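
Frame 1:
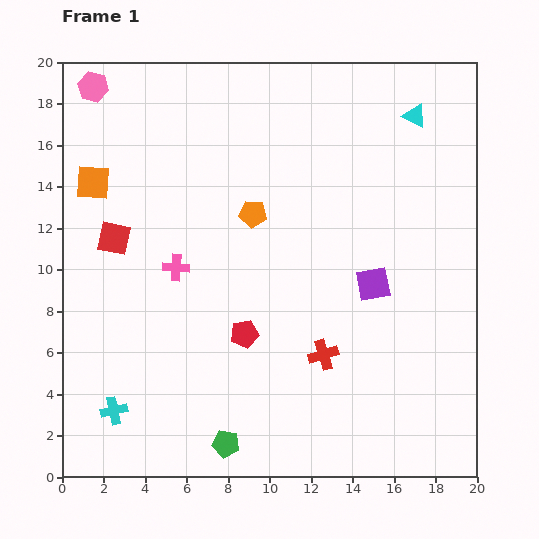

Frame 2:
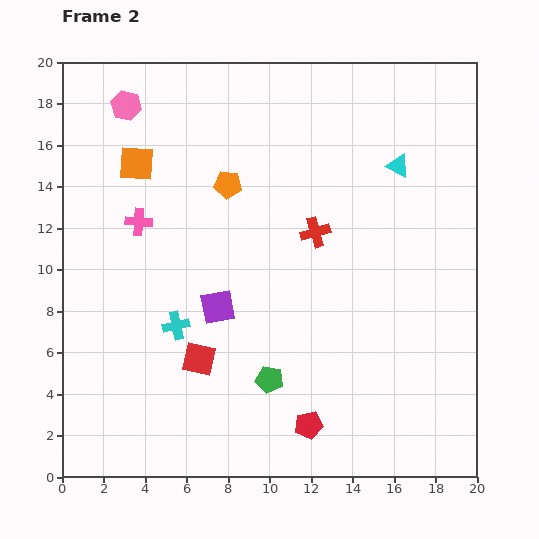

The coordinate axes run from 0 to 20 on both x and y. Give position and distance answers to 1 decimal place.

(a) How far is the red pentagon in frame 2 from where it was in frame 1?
5.4

The red pentagon moved from (8.8, 6.9) to (11.9, 2.5), a distance of √(3.1² + 4.4²) ≈ 5.4.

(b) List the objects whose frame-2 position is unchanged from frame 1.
none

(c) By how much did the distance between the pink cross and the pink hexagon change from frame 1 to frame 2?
-4.0

Distance in frame 1: 9.6. Distance in frame 2: 5.6.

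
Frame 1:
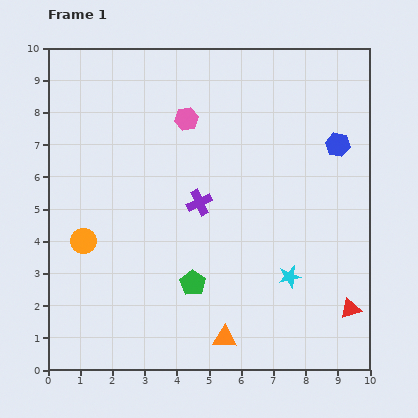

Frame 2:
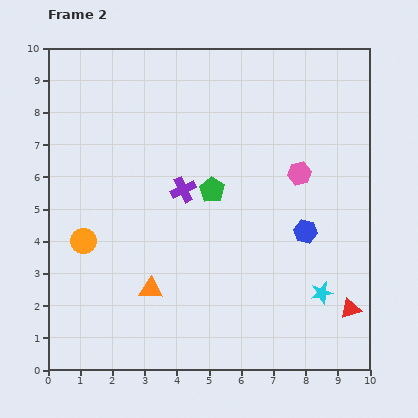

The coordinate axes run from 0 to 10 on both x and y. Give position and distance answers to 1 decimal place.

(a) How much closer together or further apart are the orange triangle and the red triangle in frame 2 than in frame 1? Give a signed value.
+2.2

Distance in frame 1: 4.0. Distance in frame 2: 6.2.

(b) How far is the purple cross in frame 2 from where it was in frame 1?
0.6

The purple cross moved from (4.7, 5.2) to (4.2, 5.6), a distance of √(0.5² + 0.4²) ≈ 0.6.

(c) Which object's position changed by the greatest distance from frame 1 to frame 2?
the pink hexagon

(moved 3.9; next 3.0)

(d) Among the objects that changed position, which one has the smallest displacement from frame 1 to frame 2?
the purple cross

(moved 0.6)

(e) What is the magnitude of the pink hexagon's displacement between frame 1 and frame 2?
3.9

The pink hexagon moved from (4.3, 7.8) to (7.8, 6.1), a distance of √(3.5² + 1.7²) ≈ 3.9.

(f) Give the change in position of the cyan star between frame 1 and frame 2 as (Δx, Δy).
(1.0, -0.5)

The cyan star was at (7.5, 2.9) in frame 1 and (8.5, 2.4) in frame 2.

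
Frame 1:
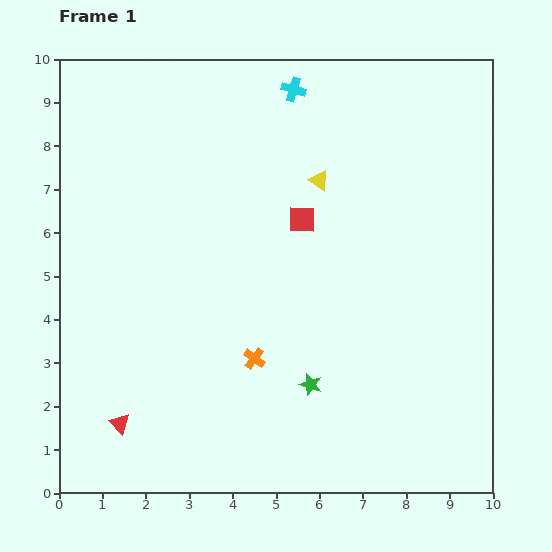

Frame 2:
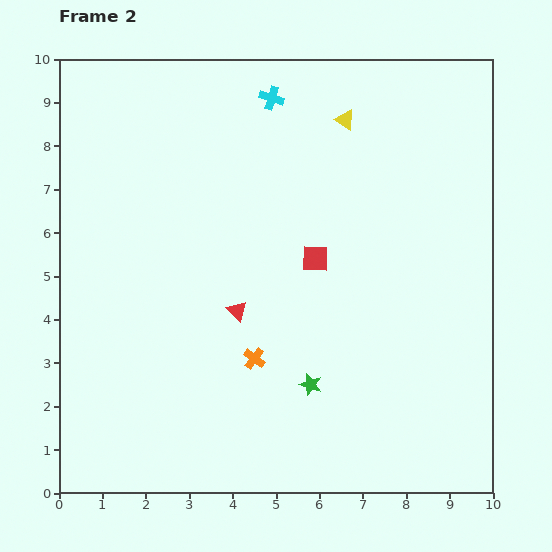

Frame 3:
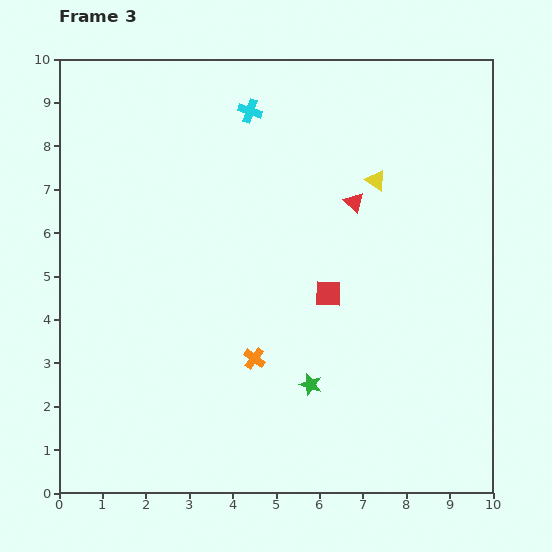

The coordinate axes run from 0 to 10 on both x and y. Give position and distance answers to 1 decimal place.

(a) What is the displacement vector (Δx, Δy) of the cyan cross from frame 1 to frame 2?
(-0.5, -0.2)

The cyan cross was at (5.4, 9.3) in frame 1 and (4.9, 9.1) in frame 2.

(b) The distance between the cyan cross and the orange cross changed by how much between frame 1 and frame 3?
-0.6

Distance in frame 1: 6.3. Distance in frame 3: 5.7.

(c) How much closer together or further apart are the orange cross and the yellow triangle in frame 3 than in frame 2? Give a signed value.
-0.9

Distance in frame 2: 5.9. Distance in frame 3: 5.0.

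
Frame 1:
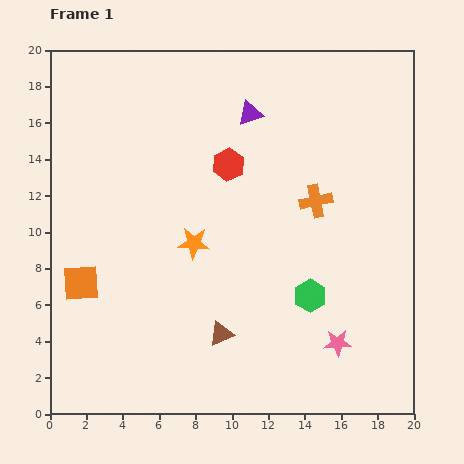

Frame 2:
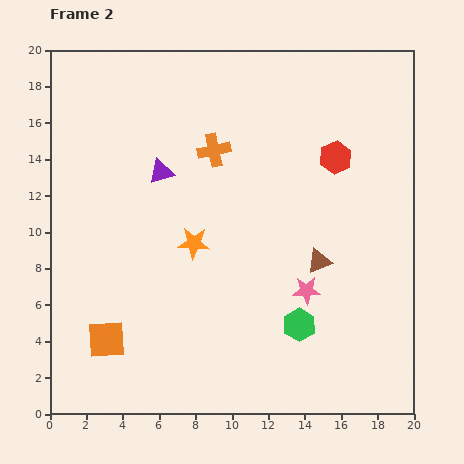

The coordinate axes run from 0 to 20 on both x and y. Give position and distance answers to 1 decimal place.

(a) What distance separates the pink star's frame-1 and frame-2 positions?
3.4

The pink star moved from (15.8, 3.9) to (14.1, 6.8), a distance of √(1.7² + 2.9²) ≈ 3.4.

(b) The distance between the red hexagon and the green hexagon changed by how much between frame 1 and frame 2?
+0.9

Distance in frame 1: 8.5. Distance in frame 2: 9.4.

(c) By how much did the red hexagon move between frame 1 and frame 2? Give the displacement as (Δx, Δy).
(5.9, 0.4)

The red hexagon was at (9.8, 13.7) in frame 1 and (15.7, 14.1) in frame 2.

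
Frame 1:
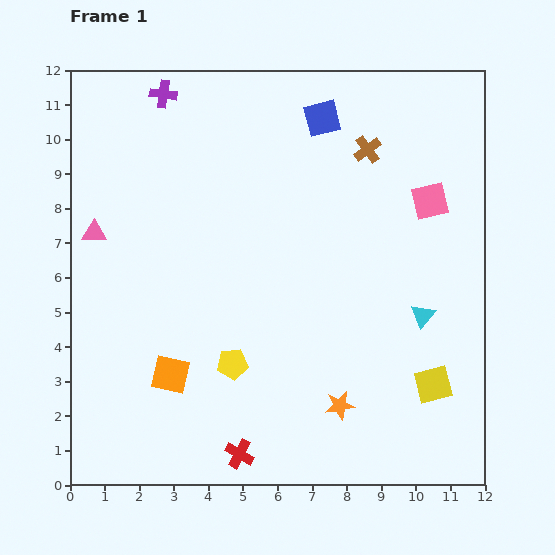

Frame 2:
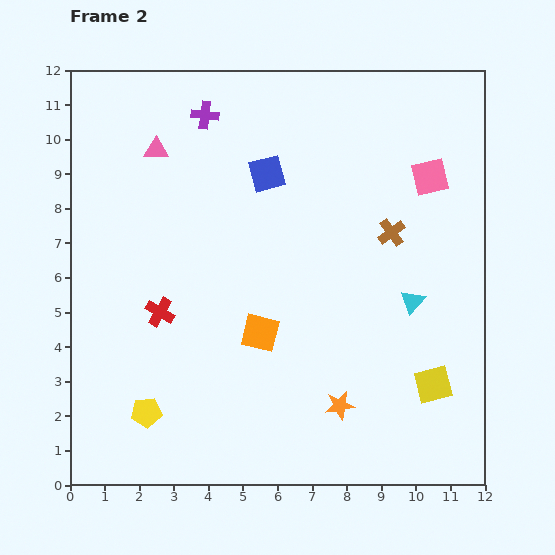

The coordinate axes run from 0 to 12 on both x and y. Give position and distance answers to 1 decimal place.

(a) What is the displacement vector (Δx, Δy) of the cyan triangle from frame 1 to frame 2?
(-0.3, 0.4)

The cyan triangle was at (10.2, 4.9) in frame 1 and (9.9, 5.3) in frame 2.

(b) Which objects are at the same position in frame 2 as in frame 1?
the yellow square, the orange star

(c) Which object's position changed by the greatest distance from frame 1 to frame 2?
the red cross

(moved 4.7; next 3.0)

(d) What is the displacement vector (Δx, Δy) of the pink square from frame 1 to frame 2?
(0.0, 0.7)

The pink square was at (10.4, 8.2) in frame 1 and (10.4, 8.9) in frame 2.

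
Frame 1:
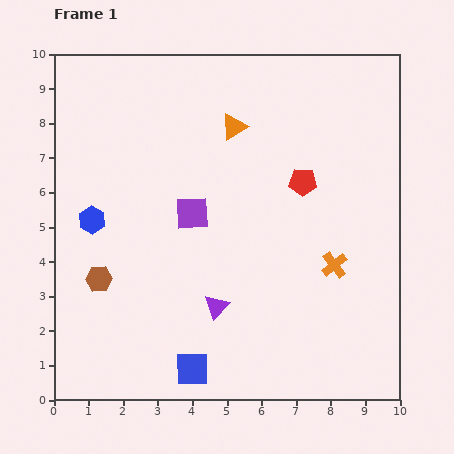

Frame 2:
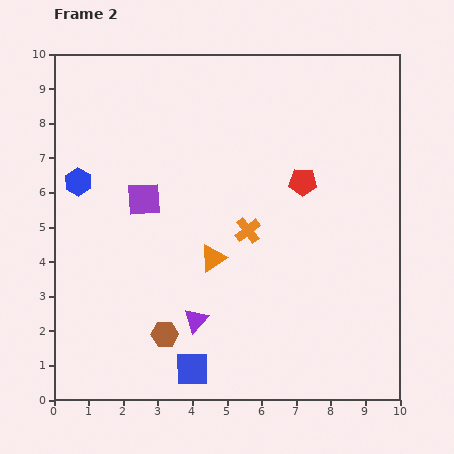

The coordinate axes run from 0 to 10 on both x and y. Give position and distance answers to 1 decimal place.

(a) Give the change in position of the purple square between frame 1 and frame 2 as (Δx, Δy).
(-1.4, 0.4)

The purple square was at (4.0, 5.4) in frame 1 and (2.6, 5.8) in frame 2.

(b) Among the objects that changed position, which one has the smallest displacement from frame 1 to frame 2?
the purple triangle

(moved 0.7)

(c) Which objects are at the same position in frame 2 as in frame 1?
the blue square, the red pentagon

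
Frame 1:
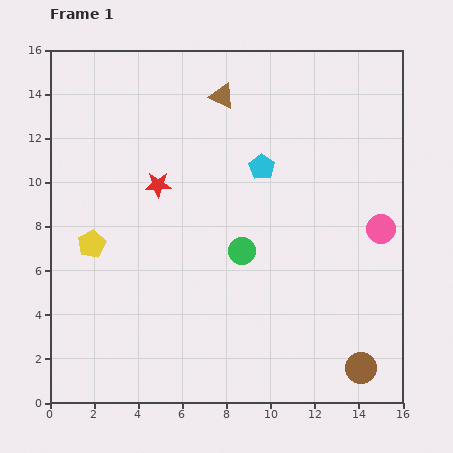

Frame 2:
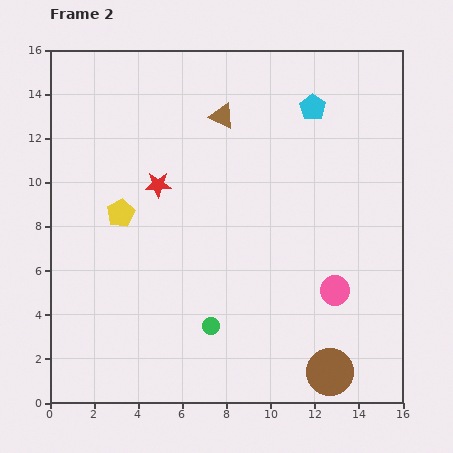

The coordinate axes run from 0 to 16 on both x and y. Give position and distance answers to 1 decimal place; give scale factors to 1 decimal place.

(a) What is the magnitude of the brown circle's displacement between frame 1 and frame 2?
1.4

The brown circle moved from (14.1, 1.6) to (12.7, 1.4), a distance of √(1.4² + 0.2²) ≈ 1.4.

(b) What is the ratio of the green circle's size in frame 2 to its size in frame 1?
0.7×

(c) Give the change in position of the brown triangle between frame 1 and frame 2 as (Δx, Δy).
(0.0, -0.9)

The brown triangle was at (7.8, 13.9) in frame 1 and (7.8, 13.0) in frame 2.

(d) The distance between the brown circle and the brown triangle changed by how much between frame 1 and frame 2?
-1.2

Distance in frame 1: 13.8. Distance in frame 2: 12.6.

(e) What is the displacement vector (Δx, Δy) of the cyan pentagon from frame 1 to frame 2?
(2.3, 2.7)

The cyan pentagon was at (9.6, 10.7) in frame 1 and (11.9, 13.4) in frame 2.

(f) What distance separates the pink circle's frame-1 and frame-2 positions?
3.5

The pink circle moved from (15.0, 7.9) to (12.9, 5.1), a distance of √(2.1² + 2.8²) ≈ 3.5.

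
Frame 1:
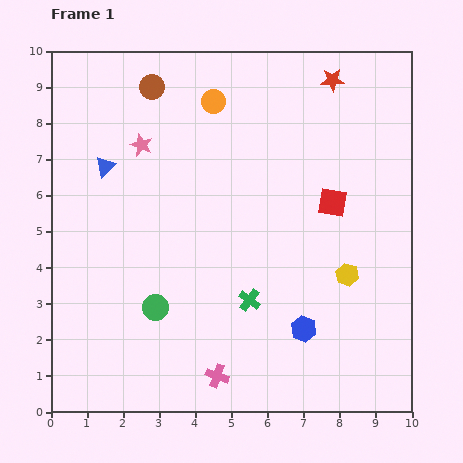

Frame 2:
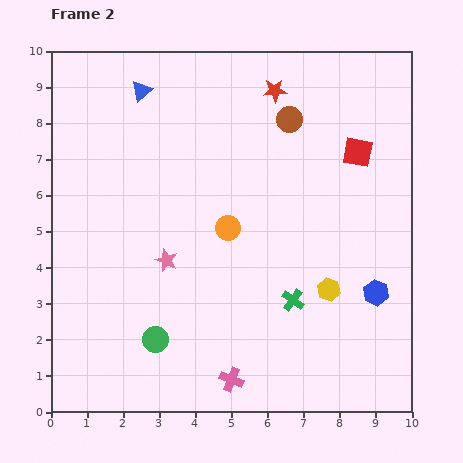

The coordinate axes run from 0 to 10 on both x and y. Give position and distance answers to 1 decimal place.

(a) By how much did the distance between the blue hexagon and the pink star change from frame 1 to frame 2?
-0.9

Distance in frame 1: 6.8. Distance in frame 2: 5.9.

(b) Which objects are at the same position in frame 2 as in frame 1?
none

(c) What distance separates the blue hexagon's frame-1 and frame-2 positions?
2.2

The blue hexagon moved from (7.0, 2.3) to (9.0, 3.3), a distance of √(2.0² + 1.0²) ≈ 2.2.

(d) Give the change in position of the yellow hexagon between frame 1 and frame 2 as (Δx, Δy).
(-0.5, -0.4)

The yellow hexagon was at (8.2, 3.8) in frame 1 and (7.7, 3.4) in frame 2.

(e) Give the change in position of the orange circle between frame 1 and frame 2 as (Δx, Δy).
(0.4, -3.5)

The orange circle was at (4.5, 8.6) in frame 1 and (4.9, 5.1) in frame 2.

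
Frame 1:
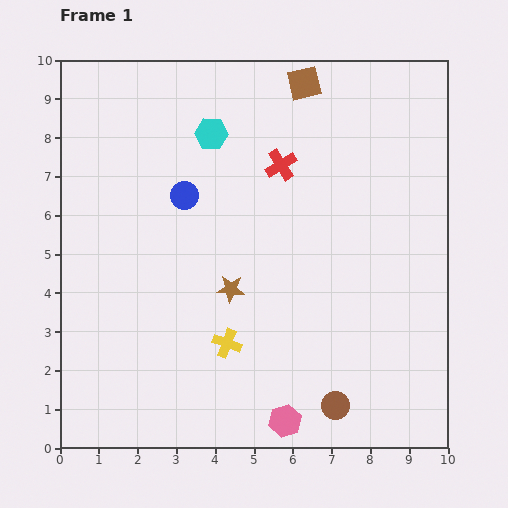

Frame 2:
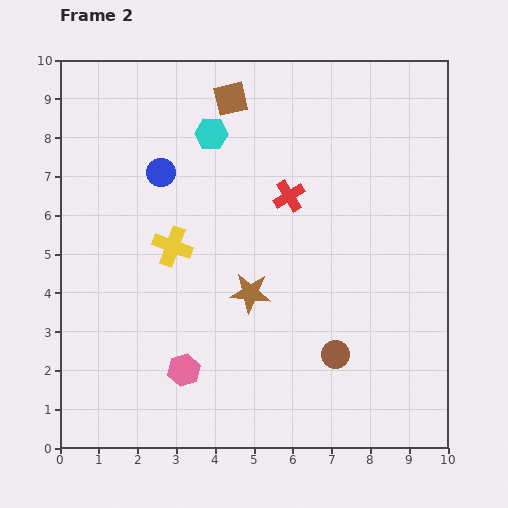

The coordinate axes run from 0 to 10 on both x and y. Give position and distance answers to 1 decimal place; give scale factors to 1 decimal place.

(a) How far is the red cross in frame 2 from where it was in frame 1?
0.8

The red cross moved from (5.7, 7.3) to (5.9, 6.5), a distance of √(0.2² + 0.8²) ≈ 0.8.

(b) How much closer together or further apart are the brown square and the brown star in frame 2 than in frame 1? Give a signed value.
-0.6

Distance in frame 1: 5.6. Distance in frame 2: 5.0.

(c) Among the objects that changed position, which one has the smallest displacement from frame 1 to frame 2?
the brown star

(moved 0.5)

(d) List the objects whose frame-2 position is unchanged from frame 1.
the cyan hexagon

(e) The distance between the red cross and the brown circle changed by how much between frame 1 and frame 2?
-2.1

Distance in frame 1: 6.4. Distance in frame 2: 4.3.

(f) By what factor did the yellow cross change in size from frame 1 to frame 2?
1.4×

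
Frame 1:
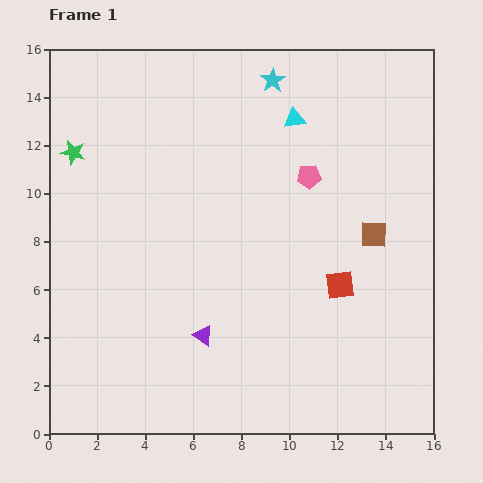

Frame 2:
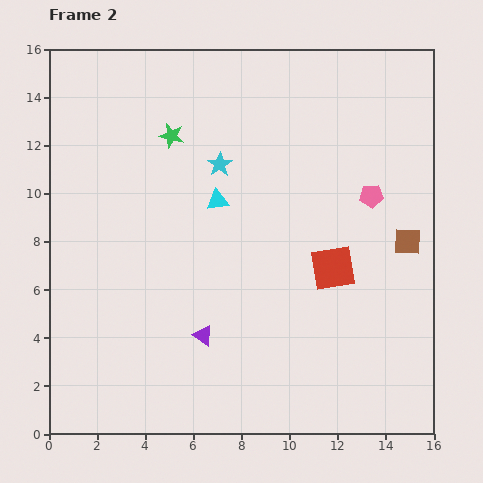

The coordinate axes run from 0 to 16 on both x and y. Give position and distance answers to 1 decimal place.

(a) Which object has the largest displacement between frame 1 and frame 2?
the cyan triangle

(moved 4.7; next 4.2)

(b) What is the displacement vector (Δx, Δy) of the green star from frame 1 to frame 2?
(4.1, 0.7)

The green star was at (1.0, 11.7) in frame 1 and (5.1, 12.4) in frame 2.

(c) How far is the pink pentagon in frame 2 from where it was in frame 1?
2.7

The pink pentagon moved from (10.8, 10.7) to (13.4, 9.9), a distance of √(2.6² + 0.8²) ≈ 2.7.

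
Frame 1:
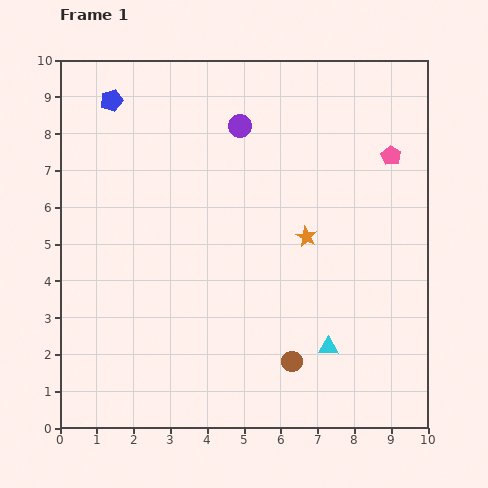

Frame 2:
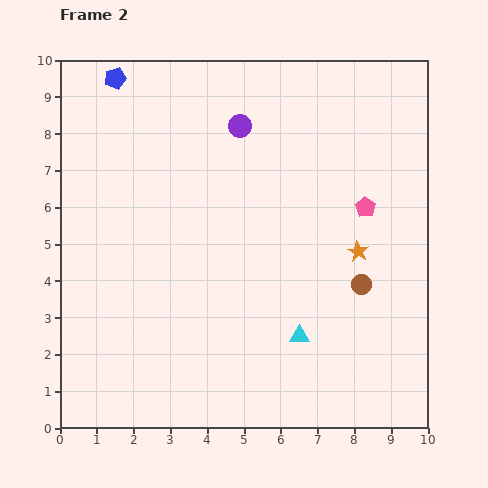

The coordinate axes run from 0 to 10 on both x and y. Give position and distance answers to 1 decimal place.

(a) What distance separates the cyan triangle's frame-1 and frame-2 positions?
0.9

The cyan triangle moved from (7.3, 2.2) to (6.5, 2.5), a distance of √(0.8² + 0.3²) ≈ 0.9.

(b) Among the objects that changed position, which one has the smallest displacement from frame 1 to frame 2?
the blue pentagon

(moved 0.6)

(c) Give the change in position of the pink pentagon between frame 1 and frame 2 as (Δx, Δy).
(-0.7, -1.4)

The pink pentagon was at (9.0, 7.4) in frame 1 and (8.3, 6.0) in frame 2.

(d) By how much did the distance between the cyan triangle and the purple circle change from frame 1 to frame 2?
-0.6

Distance in frame 1: 6.5. Distance in frame 2: 5.9.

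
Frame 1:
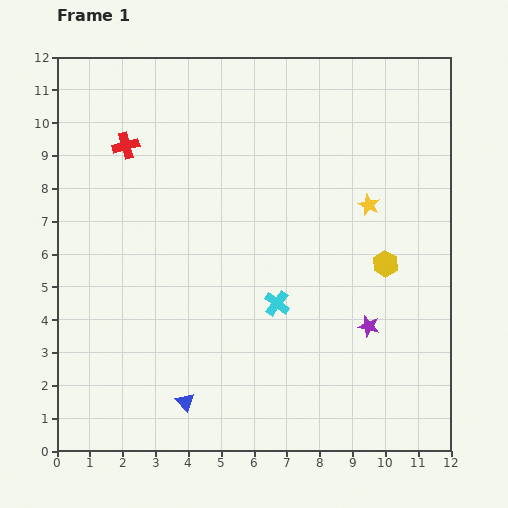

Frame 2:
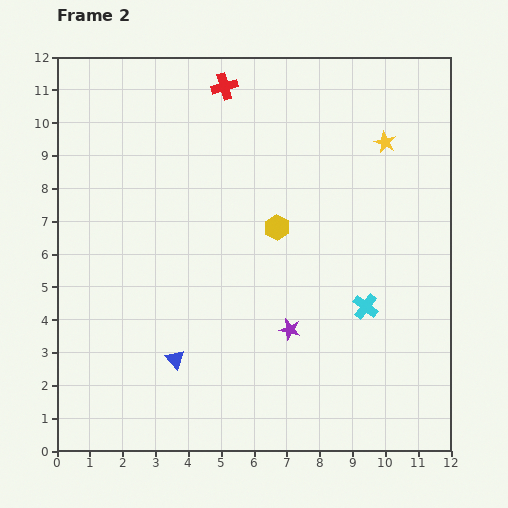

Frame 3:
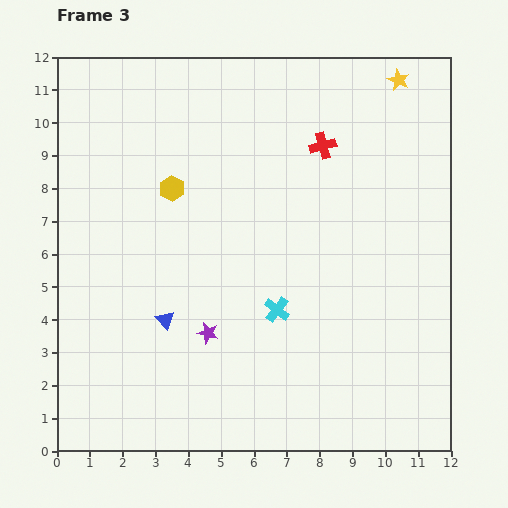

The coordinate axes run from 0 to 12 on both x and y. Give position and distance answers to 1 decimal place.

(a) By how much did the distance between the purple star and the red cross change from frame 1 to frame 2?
-1.5

Distance in frame 1: 9.2. Distance in frame 2: 7.7.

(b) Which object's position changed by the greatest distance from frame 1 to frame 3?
the yellow hexagon

(moved 6.9; next 6.0)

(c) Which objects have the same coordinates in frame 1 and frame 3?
none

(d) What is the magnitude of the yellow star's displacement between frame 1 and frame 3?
3.9

The yellow star moved from (9.5, 7.5) to (10.4, 11.3), a distance of √(0.9² + 3.8²) ≈ 3.9.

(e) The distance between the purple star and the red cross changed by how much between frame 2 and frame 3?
-1.0

Distance in frame 2: 7.7. Distance in frame 3: 6.7.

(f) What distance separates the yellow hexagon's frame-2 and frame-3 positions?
3.4

The yellow hexagon moved from (6.7, 6.8) to (3.5, 8.0), a distance of √(3.2² + 1.2²) ≈ 3.4.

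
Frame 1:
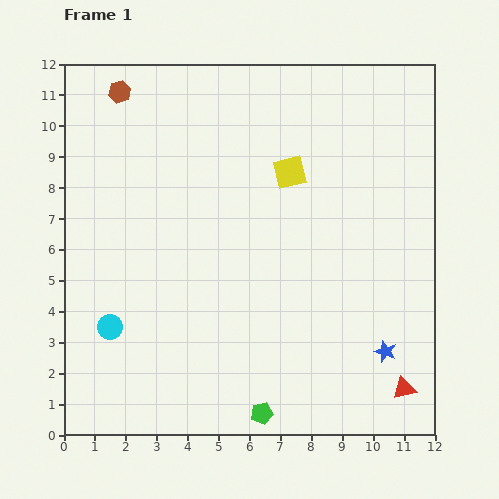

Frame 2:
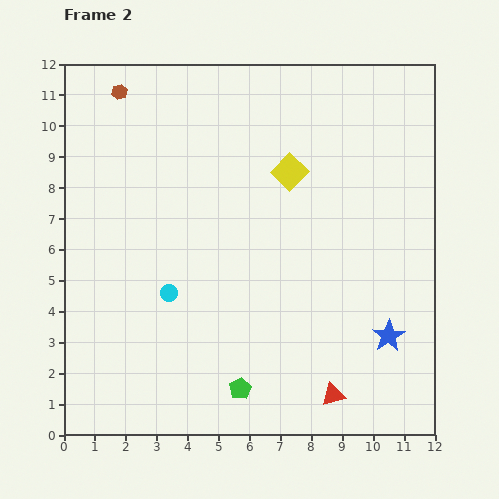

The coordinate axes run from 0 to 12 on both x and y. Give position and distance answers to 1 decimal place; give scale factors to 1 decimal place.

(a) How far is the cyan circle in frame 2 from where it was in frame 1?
2.2

The cyan circle moved from (1.5, 3.5) to (3.4, 4.6), a distance of √(1.9² + 1.1²) ≈ 2.2.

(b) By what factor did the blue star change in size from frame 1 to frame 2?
1.5×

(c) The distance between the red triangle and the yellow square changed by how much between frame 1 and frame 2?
-0.6

Distance in frame 1: 7.9. Distance in frame 2: 7.3.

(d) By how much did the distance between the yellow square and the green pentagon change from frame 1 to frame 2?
-0.7

Distance in frame 1: 7.9. Distance in frame 2: 7.2.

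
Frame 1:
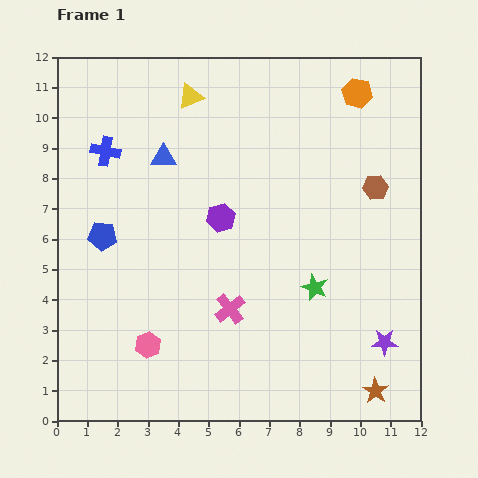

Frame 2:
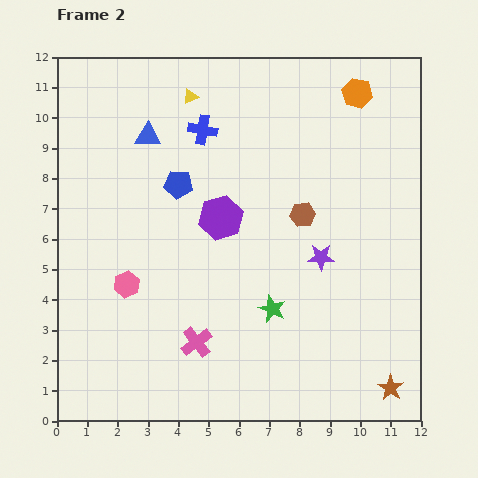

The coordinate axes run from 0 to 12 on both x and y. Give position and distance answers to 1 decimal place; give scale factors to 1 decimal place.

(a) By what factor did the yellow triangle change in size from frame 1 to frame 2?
0.6×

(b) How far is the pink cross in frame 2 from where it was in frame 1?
1.6

The pink cross moved from (5.7, 3.7) to (4.6, 2.6), a distance of √(1.1² + 1.1²) ≈ 1.6.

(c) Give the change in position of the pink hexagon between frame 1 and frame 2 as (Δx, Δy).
(-0.7, 2.0)

The pink hexagon was at (3.0, 2.5) in frame 1 and (2.3, 4.5) in frame 2.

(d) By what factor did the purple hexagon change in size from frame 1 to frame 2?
1.5×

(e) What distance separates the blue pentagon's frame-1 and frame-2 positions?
3.0

The blue pentagon moved from (1.5, 6.1) to (4.0, 7.8), a distance of √(2.5² + 1.7²) ≈ 3.0.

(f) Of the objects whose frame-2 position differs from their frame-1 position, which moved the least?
the brown star

(moved 0.5)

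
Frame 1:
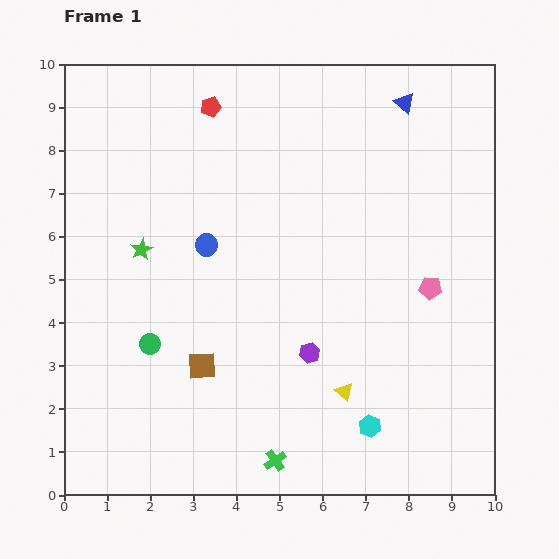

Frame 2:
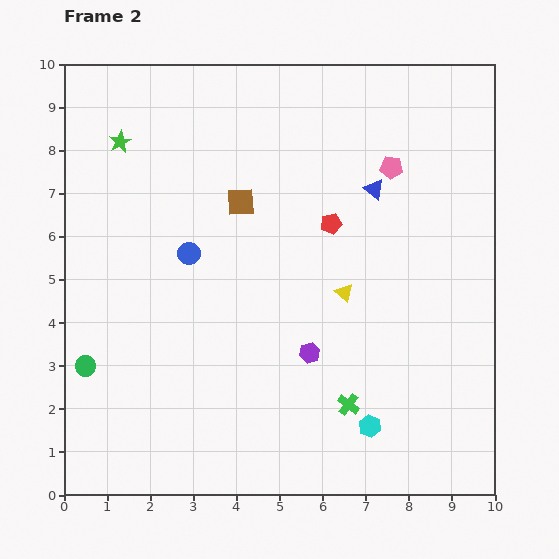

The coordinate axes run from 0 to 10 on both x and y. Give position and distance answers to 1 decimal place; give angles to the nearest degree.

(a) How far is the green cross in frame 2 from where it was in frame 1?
2.1

The green cross moved from (4.9, 0.8) to (6.6, 2.1), a distance of √(1.7² + 1.3²) ≈ 2.1.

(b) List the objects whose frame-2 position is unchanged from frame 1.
the purple hexagon, the cyan hexagon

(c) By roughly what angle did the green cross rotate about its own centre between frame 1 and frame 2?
17° counter-clockwise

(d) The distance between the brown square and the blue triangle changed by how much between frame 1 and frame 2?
-4.6

Distance in frame 1: 7.7. Distance in frame 2: 3.1.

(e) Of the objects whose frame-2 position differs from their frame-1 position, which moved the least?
the blue circle

(moved 0.4)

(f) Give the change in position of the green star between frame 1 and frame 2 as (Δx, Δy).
(-0.5, 2.5)

The green star was at (1.8, 5.7) in frame 1 and (1.3, 8.2) in frame 2.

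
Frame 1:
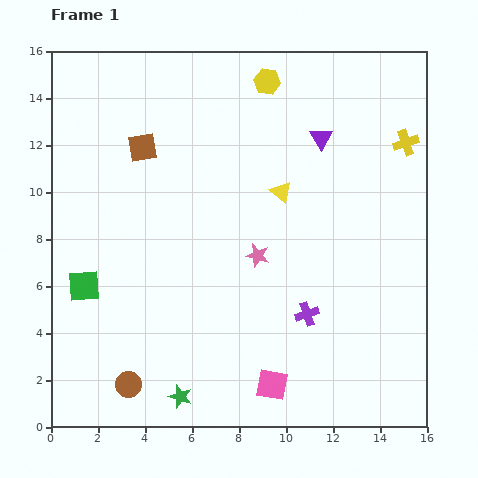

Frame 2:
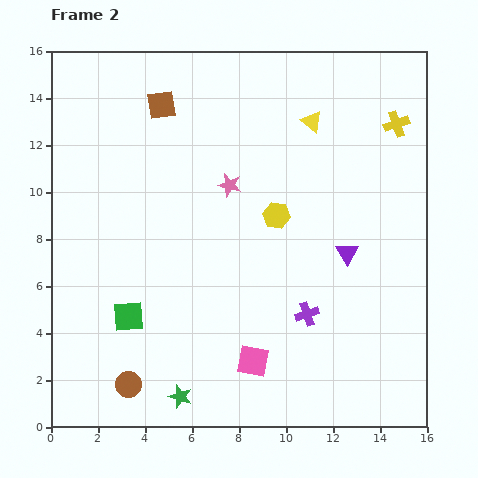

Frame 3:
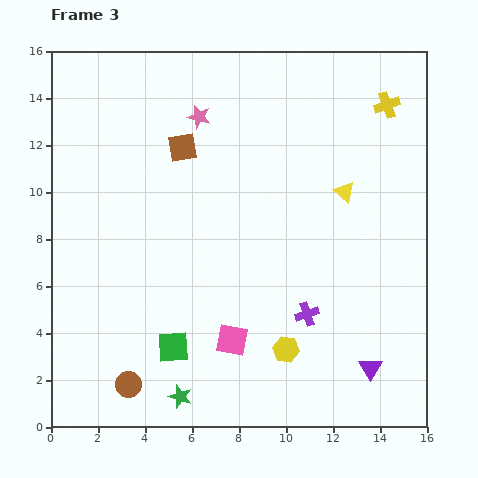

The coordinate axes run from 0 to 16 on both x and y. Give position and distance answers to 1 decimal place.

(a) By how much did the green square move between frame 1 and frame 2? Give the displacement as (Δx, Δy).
(1.9, -1.3)

The green square was at (1.4, 6.0) in frame 1 and (3.3, 4.7) in frame 2.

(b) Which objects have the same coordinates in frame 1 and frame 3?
the green star, the purple cross, the brown circle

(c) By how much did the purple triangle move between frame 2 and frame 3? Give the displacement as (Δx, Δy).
(1.0, -4.9)

The purple triangle was at (12.6, 7.4) in frame 2 and (13.6, 2.5) in frame 3.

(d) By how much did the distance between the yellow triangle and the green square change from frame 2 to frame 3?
-1.6

Distance in frame 2: 11.4. Distance in frame 3: 9.8.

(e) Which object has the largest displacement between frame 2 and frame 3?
the yellow hexagon

(moved 5.7; next 5.0)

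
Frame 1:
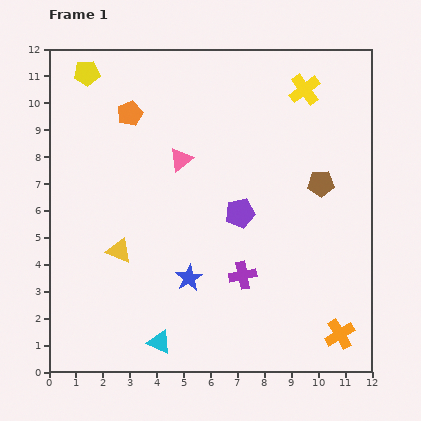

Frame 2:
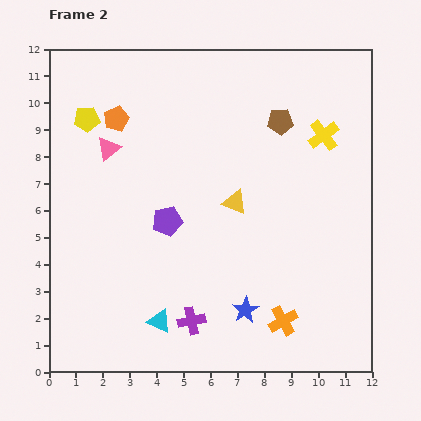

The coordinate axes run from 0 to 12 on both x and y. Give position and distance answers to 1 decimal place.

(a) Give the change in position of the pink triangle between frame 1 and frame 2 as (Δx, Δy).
(-2.7, 0.4)

The pink triangle was at (4.9, 7.9) in frame 1 and (2.2, 8.3) in frame 2.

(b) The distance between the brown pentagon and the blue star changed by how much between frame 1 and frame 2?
+1.1

Distance in frame 1: 6.0. Distance in frame 2: 7.1.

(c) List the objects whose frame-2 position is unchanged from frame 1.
none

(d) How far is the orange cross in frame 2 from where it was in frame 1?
2.2

The orange cross moved from (10.8, 1.4) to (8.7, 1.9), a distance of √(2.1² + 0.5²) ≈ 2.2.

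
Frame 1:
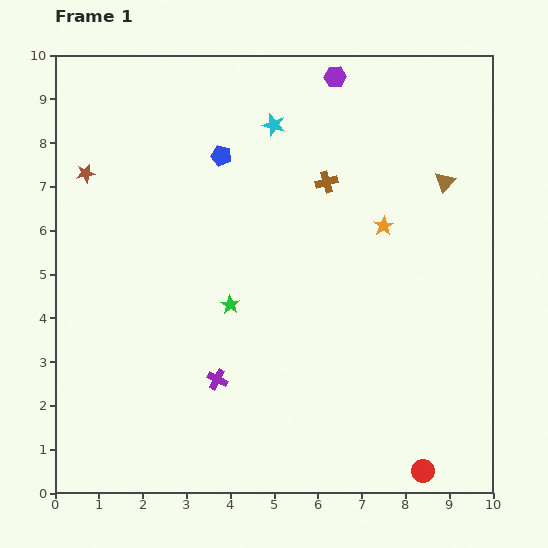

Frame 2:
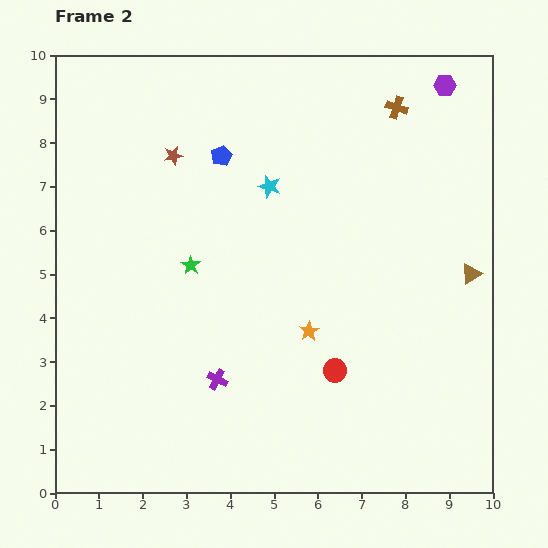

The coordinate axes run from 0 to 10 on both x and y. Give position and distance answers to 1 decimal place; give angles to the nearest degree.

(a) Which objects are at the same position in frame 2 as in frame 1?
the purple cross, the blue pentagon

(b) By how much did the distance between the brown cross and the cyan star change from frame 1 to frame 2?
+1.6

Distance in frame 1: 1.8. Distance in frame 2: 3.4.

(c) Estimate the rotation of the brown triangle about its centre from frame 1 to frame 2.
16° clockwise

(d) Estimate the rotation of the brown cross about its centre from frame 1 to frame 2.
33° clockwise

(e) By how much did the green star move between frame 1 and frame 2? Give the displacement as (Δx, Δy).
(-0.9, 0.9)

The green star was at (4.0, 4.3) in frame 1 and (3.1, 5.2) in frame 2.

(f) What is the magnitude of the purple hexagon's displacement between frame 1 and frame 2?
2.5

The purple hexagon moved from (6.4, 9.5) to (8.9, 9.3), a distance of √(2.5² + 0.2²) ≈ 2.5.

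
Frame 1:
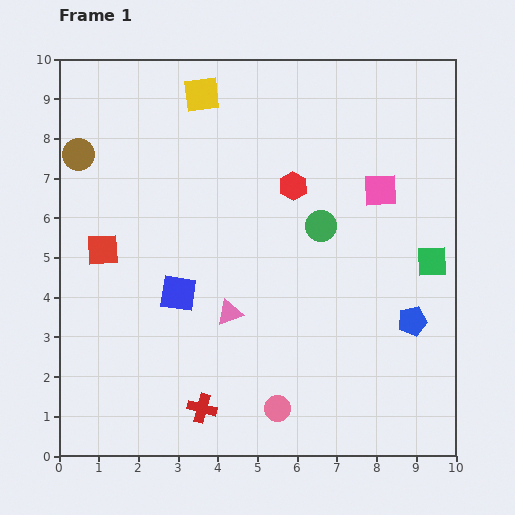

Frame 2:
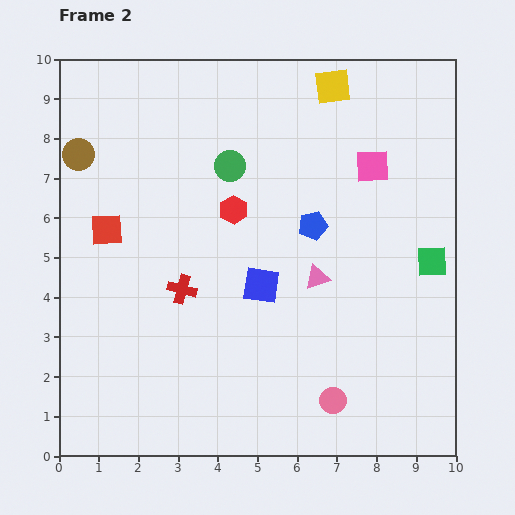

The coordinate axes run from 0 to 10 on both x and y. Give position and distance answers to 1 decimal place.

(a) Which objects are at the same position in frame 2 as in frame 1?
the brown circle, the green square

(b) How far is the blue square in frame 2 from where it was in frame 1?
2.1

The blue square moved from (3.0, 4.1) to (5.1, 4.3), a distance of √(2.1² + 0.2²) ≈ 2.1.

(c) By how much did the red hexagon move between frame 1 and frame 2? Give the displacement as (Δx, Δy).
(-1.5, -0.6)

The red hexagon was at (5.9, 6.8) in frame 1 and (4.4, 6.2) in frame 2.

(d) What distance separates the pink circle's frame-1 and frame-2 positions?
1.4

The pink circle moved from (5.5, 1.2) to (6.9, 1.4), a distance of √(1.4² + 0.2²) ≈ 1.4.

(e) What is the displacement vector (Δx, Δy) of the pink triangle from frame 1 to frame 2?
(2.2, 0.9)

The pink triangle was at (4.3, 3.6) in frame 1 and (6.5, 4.5) in frame 2.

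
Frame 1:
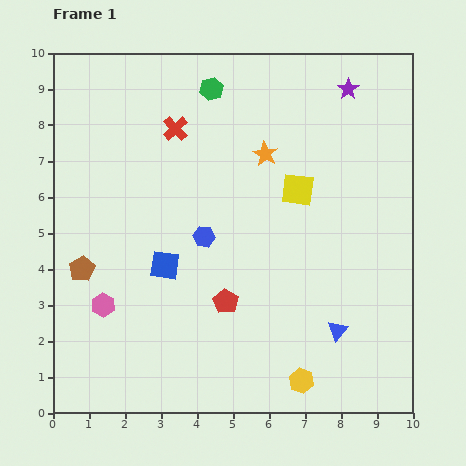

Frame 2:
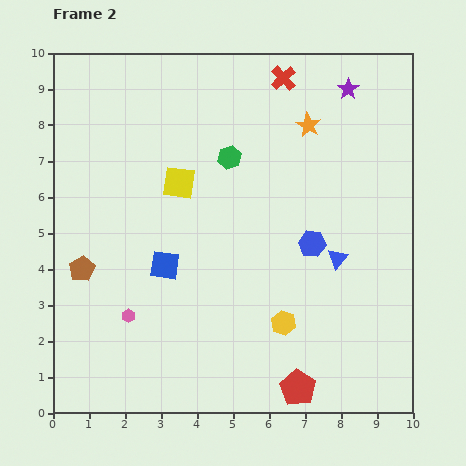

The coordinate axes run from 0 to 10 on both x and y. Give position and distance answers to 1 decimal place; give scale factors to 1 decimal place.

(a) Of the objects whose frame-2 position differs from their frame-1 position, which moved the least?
the pink hexagon

(moved 0.8)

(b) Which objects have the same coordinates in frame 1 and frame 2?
the purple star, the blue square, the brown pentagon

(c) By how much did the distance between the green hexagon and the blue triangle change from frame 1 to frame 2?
-3.5

Distance in frame 1: 7.6. Distance in frame 2: 4.1.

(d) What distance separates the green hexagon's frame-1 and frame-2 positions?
2.0

The green hexagon moved from (4.4, 9.0) to (4.9, 7.1), a distance of √(0.5² + 1.9²) ≈ 2.0.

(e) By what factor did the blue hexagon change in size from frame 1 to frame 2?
1.3×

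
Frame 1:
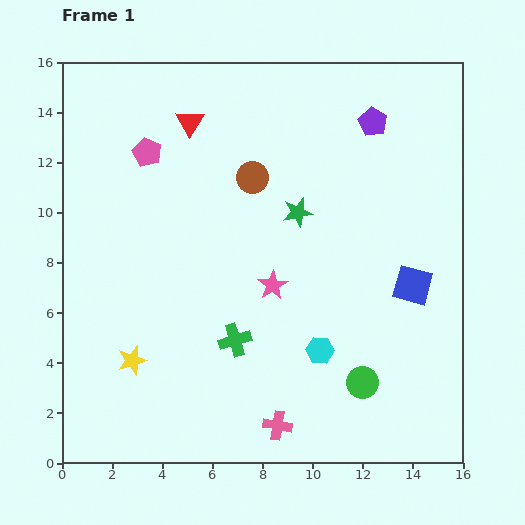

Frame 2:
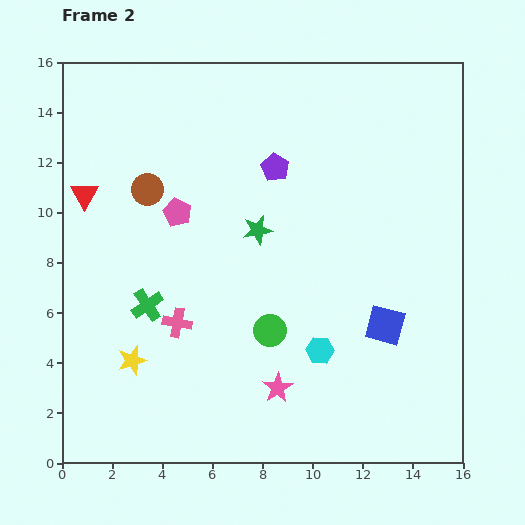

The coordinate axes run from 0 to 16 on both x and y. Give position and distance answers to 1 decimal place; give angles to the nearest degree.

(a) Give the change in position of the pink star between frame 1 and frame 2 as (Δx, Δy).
(0.2, -4.1)

The pink star was at (8.4, 7.1) in frame 1 and (8.6, 3.0) in frame 2.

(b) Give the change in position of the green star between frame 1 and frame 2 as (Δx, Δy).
(-1.6, -0.7)

The green star was at (9.4, 10.0) in frame 1 and (7.8, 9.3) in frame 2.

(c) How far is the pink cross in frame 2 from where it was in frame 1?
5.7

The pink cross moved from (8.6, 1.5) to (4.6, 5.6), a distance of √(4.0² + 4.1²) ≈ 5.7.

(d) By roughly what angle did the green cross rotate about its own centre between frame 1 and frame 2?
17° counter-clockwise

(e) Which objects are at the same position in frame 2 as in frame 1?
the yellow star, the cyan hexagon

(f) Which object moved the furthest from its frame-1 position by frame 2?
the pink cross

(moved 5.7; next 5.1)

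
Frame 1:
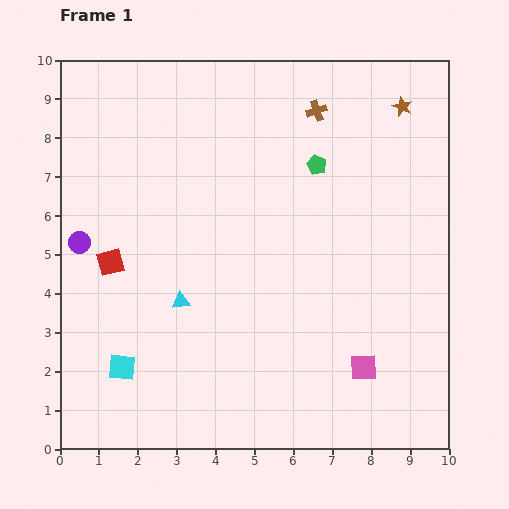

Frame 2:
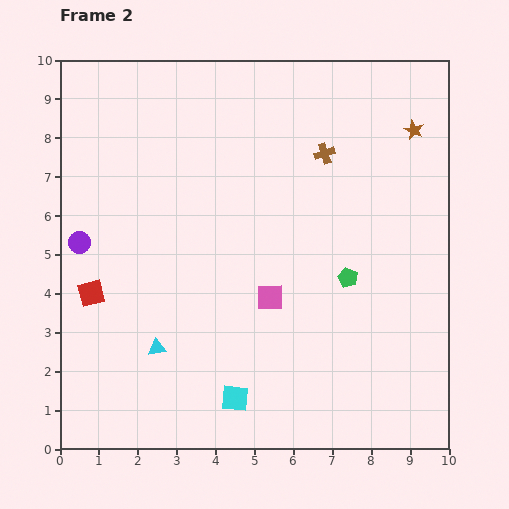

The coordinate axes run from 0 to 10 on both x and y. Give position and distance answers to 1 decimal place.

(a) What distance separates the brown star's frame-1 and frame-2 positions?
0.7

The brown star moved from (8.8, 8.8) to (9.1, 8.2), a distance of √(0.3² + 0.6²) ≈ 0.7.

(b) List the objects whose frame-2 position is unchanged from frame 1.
the purple circle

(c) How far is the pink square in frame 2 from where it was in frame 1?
3.0

The pink square moved from (7.8, 2.1) to (5.4, 3.9), a distance of √(2.4² + 1.8²) ≈ 3.0.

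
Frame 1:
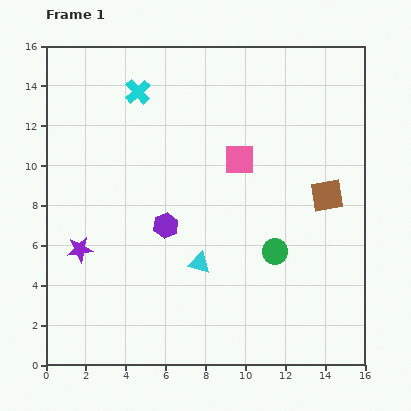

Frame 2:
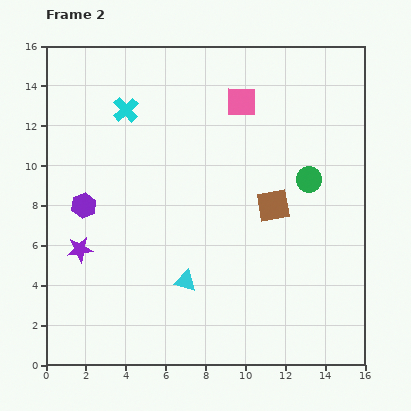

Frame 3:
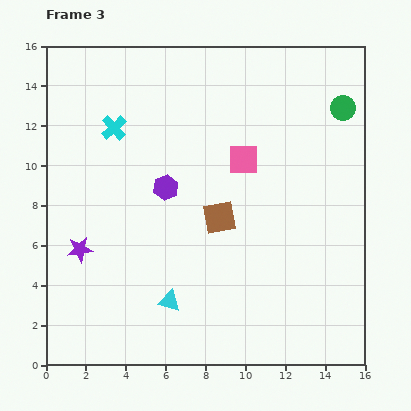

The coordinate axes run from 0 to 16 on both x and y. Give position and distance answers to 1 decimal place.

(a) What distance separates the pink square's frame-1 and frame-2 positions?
2.9

The pink square moved from (9.7, 10.3) to (9.8, 13.2), a distance of √(0.1² + 2.9²) ≈ 2.9.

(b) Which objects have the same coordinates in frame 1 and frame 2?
the purple star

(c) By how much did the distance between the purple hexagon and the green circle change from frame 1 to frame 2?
+5.7

Distance in frame 1: 5.7. Distance in frame 2: 11.4.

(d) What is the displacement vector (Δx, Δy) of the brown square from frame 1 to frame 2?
(-2.7, -0.5)

The brown square was at (14.1, 8.5) in frame 1 and (11.4, 8.0) in frame 2.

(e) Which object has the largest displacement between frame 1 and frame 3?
the green circle

(moved 8.0; next 5.5)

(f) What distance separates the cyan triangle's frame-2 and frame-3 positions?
1.3

The cyan triangle moved from (7.0, 4.2) to (6.2, 3.2), a distance of √(0.8² + 1.0²) ≈ 1.3.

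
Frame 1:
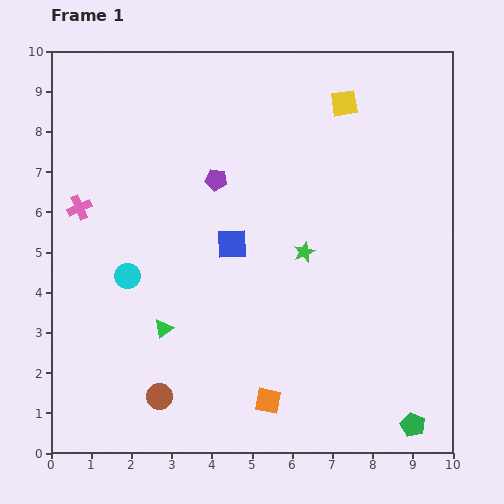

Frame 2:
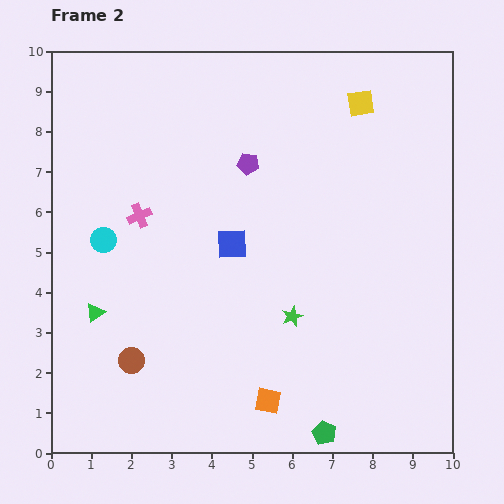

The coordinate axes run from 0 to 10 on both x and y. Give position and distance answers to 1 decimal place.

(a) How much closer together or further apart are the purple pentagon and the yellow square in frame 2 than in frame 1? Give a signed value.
-0.5

Distance in frame 1: 3.7. Distance in frame 2: 3.2.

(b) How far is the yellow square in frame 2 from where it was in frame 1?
0.4

The yellow square moved from (7.3, 8.7) to (7.7, 8.7), a distance of √(0.4² + 0.0²) ≈ 0.4.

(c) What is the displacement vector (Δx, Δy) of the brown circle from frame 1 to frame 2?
(-0.7, 0.9)

The brown circle was at (2.7, 1.4) in frame 1 and (2.0, 2.3) in frame 2.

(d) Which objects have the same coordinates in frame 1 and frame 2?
the blue square, the orange square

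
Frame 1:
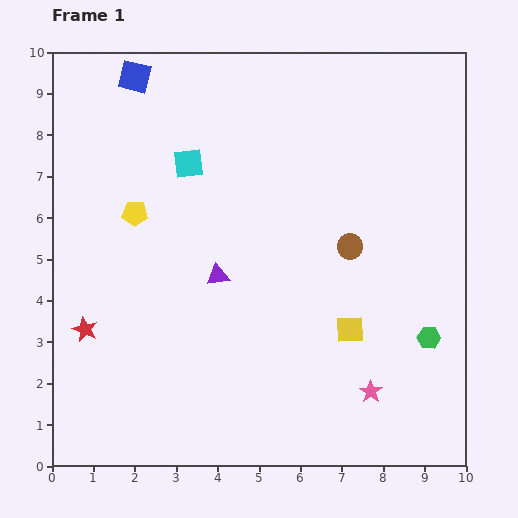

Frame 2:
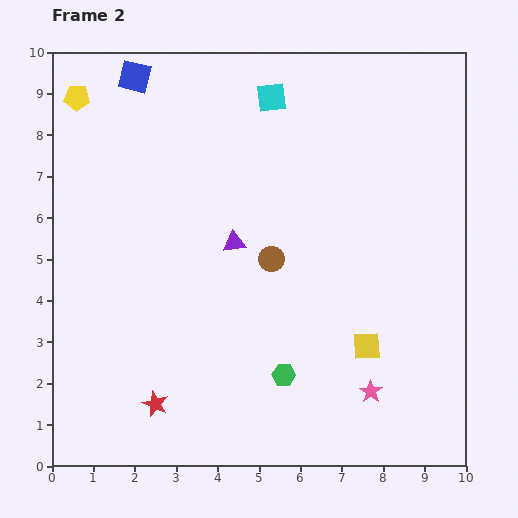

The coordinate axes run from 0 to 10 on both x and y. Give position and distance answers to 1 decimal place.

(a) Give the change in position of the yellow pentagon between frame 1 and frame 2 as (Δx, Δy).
(-1.4, 2.8)

The yellow pentagon was at (2.0, 6.1) in frame 1 and (0.6, 8.9) in frame 2.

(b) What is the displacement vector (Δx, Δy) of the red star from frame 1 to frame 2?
(1.7, -1.8)

The red star was at (0.8, 3.3) in frame 1 and (2.5, 1.5) in frame 2.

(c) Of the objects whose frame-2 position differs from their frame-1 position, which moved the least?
the yellow square

(moved 0.6)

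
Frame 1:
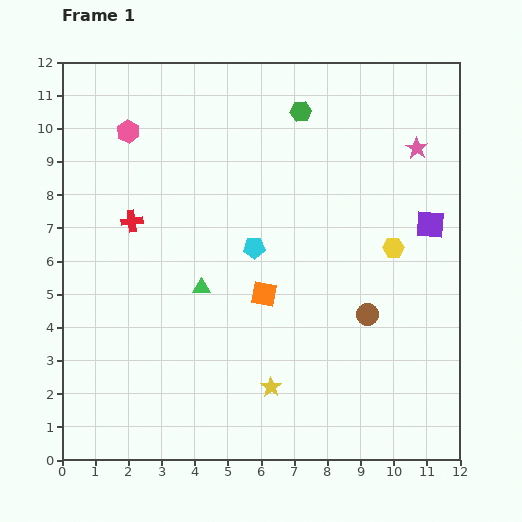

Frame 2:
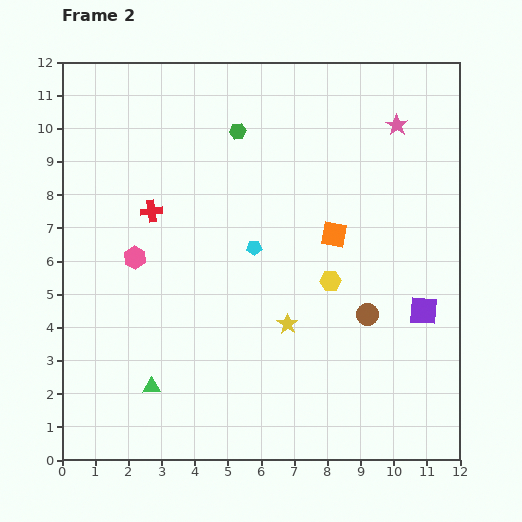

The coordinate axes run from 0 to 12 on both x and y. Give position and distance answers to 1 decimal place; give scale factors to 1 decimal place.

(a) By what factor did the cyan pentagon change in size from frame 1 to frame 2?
0.7×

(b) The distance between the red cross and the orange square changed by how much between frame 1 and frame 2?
+0.9

Distance in frame 1: 4.6. Distance in frame 2: 5.5.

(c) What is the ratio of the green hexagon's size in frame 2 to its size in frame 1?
0.8×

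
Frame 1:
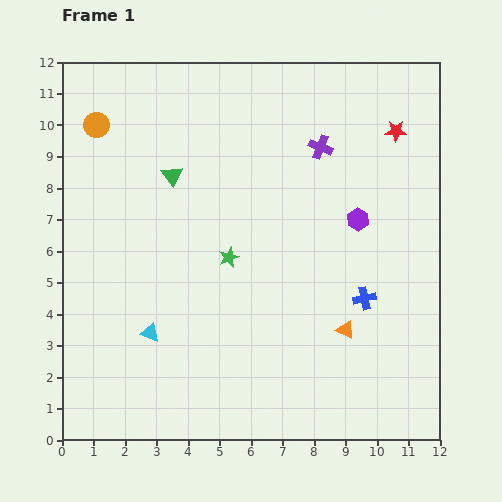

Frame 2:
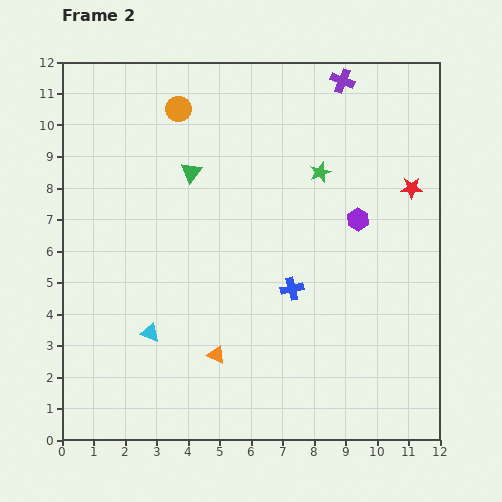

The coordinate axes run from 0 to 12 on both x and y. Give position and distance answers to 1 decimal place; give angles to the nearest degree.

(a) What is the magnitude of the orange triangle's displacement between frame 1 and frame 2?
4.2

The orange triangle moved from (9.0, 3.5) to (4.9, 2.7), a distance of √(4.1² + 0.8²) ≈ 4.2.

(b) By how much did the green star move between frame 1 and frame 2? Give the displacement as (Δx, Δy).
(2.9, 2.7)

The green star was at (5.3, 5.8) in frame 1 and (8.2, 8.5) in frame 2.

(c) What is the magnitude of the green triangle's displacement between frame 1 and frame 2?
0.6

The green triangle moved from (3.5, 8.4) to (4.1, 8.5), a distance of √(0.6² + 0.1²) ≈ 0.6.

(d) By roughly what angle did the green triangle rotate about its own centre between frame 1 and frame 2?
16° clockwise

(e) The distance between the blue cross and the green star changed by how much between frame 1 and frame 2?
-0.7

Distance in frame 1: 4.5. Distance in frame 2: 3.8.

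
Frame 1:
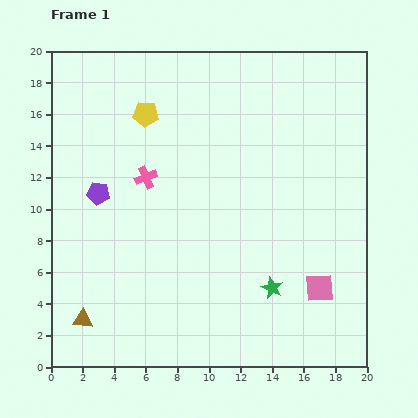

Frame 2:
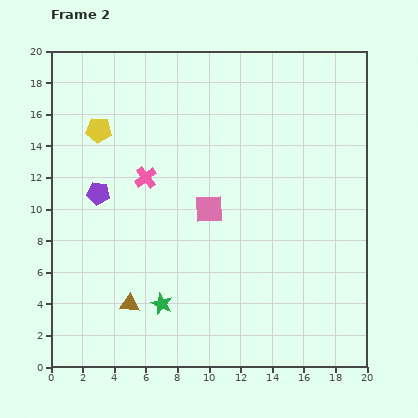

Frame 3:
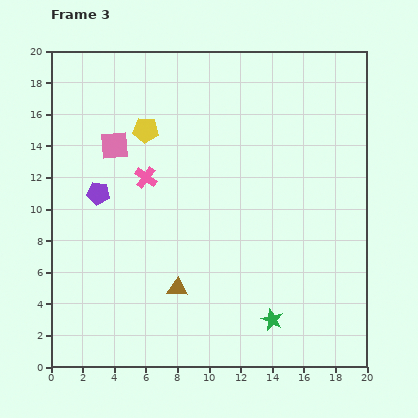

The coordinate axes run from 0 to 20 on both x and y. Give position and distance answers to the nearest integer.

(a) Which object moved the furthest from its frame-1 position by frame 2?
the pink square

(moved 9; next 7)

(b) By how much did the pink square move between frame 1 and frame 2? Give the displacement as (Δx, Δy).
(-7, 5)

The pink square was at (17, 5) in frame 1 and (10, 10) in frame 2.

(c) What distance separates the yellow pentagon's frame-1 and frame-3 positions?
1

The yellow pentagon moved from (6, 16) to (6, 15), a distance of √(0² + 1²) ≈ 1.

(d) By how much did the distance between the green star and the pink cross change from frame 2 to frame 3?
+4

Distance in frame 2: 8. Distance in frame 3: 12.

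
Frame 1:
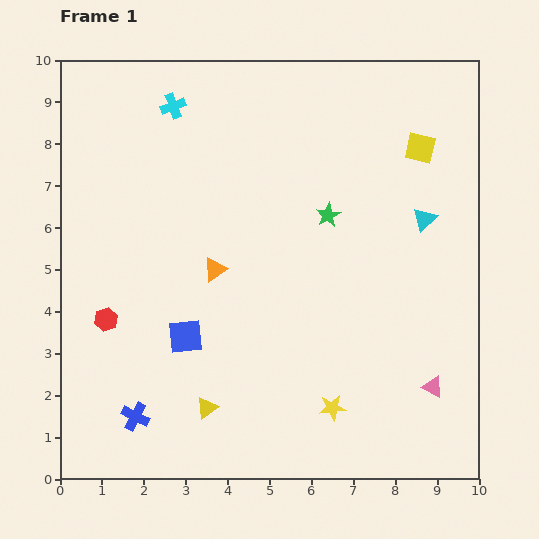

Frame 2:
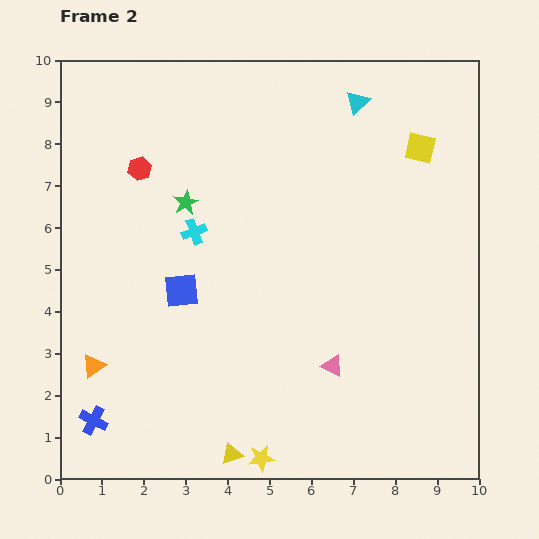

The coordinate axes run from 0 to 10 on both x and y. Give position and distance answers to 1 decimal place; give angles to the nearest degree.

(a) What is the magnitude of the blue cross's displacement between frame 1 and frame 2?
1.0

The blue cross moved from (1.8, 1.5) to (0.8, 1.4), a distance of √(1.0² + 0.1²) ≈ 1.0.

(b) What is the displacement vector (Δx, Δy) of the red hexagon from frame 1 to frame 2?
(0.8, 3.6)

The red hexagon was at (1.1, 3.8) in frame 1 and (1.9, 7.4) in frame 2.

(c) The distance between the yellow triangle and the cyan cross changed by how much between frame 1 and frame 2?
-1.8

Distance in frame 1: 7.2. Distance in frame 2: 5.4.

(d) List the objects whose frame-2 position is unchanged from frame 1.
the yellow square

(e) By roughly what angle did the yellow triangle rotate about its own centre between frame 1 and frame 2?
17° clockwise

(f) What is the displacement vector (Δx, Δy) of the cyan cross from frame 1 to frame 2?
(0.5, -3.0)

The cyan cross was at (2.7, 8.9) in frame 1 and (3.2, 5.9) in frame 2.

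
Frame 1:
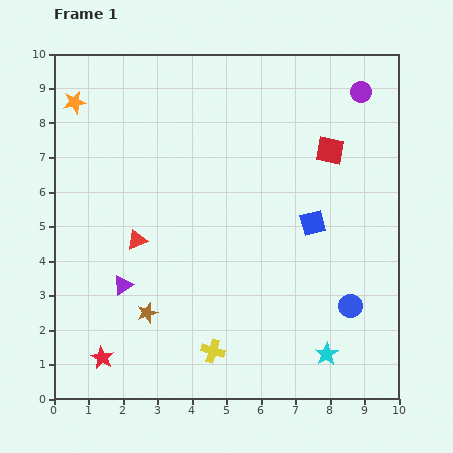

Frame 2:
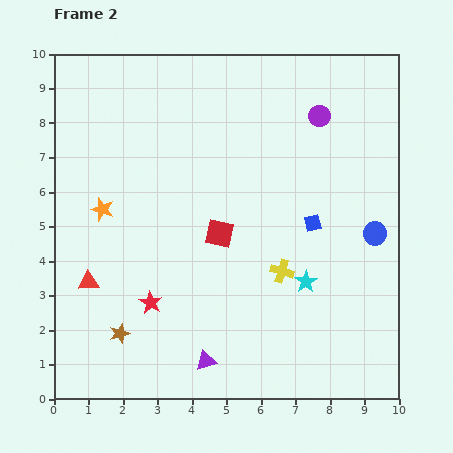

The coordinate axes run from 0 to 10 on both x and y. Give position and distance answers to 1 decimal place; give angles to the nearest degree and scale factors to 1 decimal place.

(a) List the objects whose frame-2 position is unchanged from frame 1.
the blue square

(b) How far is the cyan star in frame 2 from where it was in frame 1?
2.2

The cyan star moved from (7.9, 1.3) to (7.3, 3.4), a distance of √(0.6² + 2.1²) ≈ 2.2.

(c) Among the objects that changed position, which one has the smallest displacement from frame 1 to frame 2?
the brown star

(moved 1.0)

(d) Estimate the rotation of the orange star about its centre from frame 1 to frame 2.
27° clockwise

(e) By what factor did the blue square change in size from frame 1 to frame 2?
0.7×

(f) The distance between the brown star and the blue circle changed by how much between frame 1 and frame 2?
+2.0

Distance in frame 1: 5.9. Distance in frame 2: 7.9.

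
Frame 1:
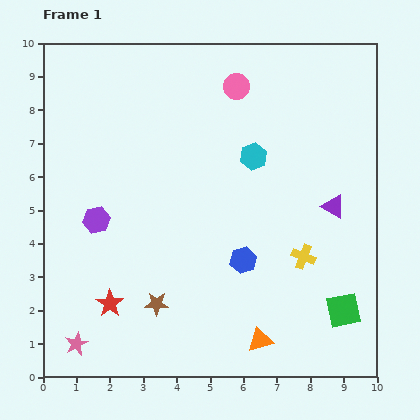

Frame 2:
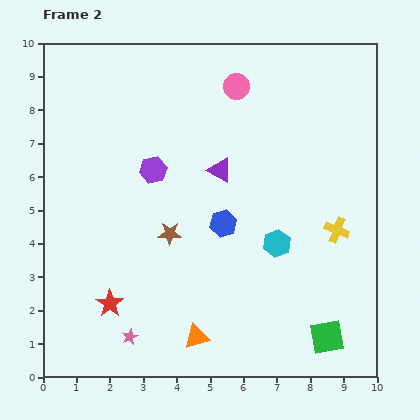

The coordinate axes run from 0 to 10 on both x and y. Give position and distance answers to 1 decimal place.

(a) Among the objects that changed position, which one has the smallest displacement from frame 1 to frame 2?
the green square

(moved 0.9)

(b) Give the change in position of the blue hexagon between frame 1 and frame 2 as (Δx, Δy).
(-0.6, 1.1)

The blue hexagon was at (6.0, 3.5) in frame 1 and (5.4, 4.6) in frame 2.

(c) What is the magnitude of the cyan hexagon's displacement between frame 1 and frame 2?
2.7

The cyan hexagon moved from (6.3, 6.6) to (7.0, 4.0), a distance of √(0.7² + 2.6²) ≈ 2.7.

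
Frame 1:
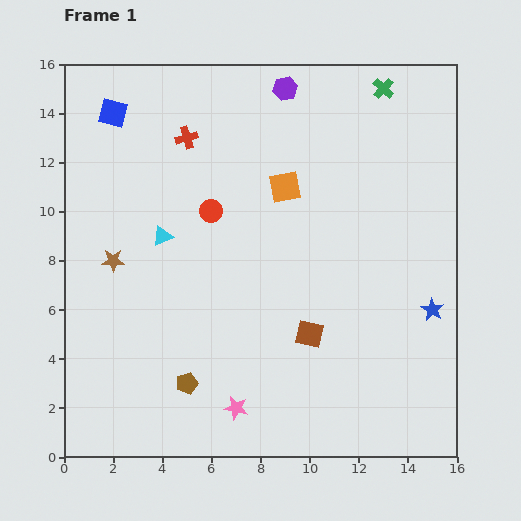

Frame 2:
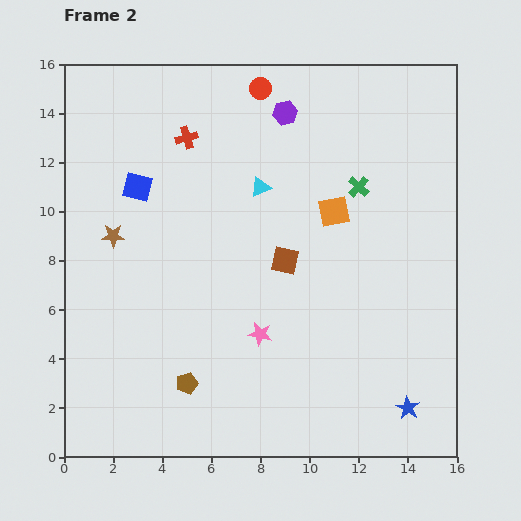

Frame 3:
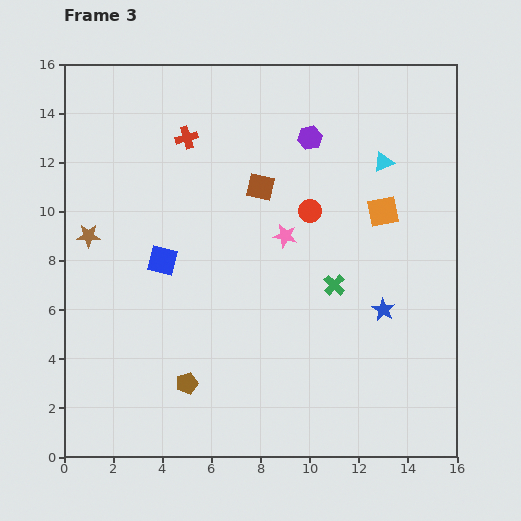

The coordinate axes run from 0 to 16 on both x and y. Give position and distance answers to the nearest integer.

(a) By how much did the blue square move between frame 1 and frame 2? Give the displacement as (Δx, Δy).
(1, -3)

The blue square was at (2, 14) in frame 1 and (3, 11) in frame 2.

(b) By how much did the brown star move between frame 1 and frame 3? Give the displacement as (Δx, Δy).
(-1, 1)

The brown star was at (2, 8) in frame 1 and (1, 9) in frame 3.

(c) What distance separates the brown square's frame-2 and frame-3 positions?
3

The brown square moved from (9, 8) to (8, 11), a distance of √(1² + 3²) ≈ 3.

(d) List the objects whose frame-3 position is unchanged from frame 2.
the red cross, the brown pentagon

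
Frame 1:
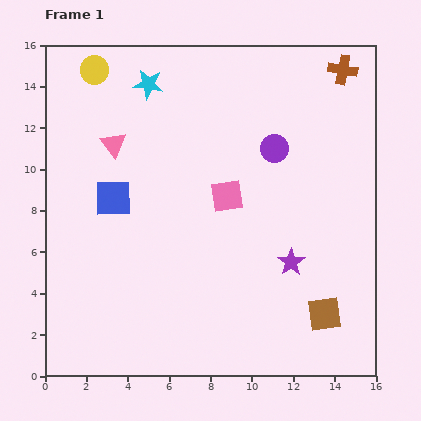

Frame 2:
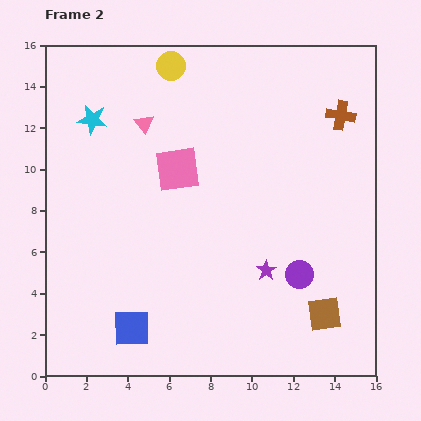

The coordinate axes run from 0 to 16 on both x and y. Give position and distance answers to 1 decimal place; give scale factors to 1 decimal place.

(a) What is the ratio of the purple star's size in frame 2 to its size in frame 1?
0.7×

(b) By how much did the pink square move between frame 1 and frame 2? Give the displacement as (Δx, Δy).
(-2.4, 1.3)

The pink square was at (8.8, 8.7) in frame 1 and (6.4, 10.0) in frame 2.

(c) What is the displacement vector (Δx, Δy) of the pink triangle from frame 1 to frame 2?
(1.5, 1.0)

The pink triangle was at (3.3, 11.2) in frame 1 and (4.8, 12.2) in frame 2.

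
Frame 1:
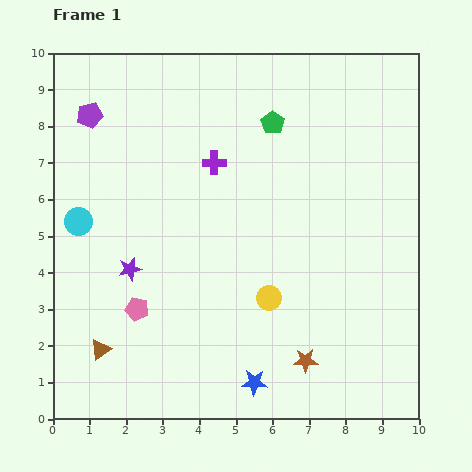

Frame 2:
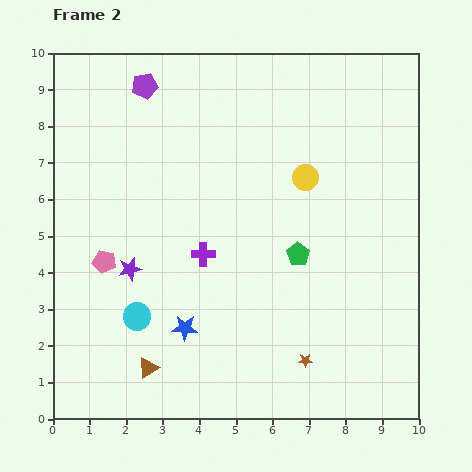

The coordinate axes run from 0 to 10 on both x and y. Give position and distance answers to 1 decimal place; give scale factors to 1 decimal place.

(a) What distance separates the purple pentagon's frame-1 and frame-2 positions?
1.7

The purple pentagon moved from (1.0, 8.3) to (2.5, 9.1), a distance of √(1.5² + 0.8²) ≈ 1.7.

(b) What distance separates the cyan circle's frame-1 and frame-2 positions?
3.1

The cyan circle moved from (0.7, 5.4) to (2.3, 2.8), a distance of √(1.6² + 2.6²) ≈ 3.1.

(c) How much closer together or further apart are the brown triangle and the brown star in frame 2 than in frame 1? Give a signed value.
-1.3

Distance in frame 1: 5.6. Distance in frame 2: 4.3.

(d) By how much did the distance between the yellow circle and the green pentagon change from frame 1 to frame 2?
-2.7

Distance in frame 1: 4.8. Distance in frame 2: 2.1.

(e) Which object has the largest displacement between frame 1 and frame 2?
the green pentagon

(moved 3.7; next 3.4)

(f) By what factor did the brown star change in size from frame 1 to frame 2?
0.6×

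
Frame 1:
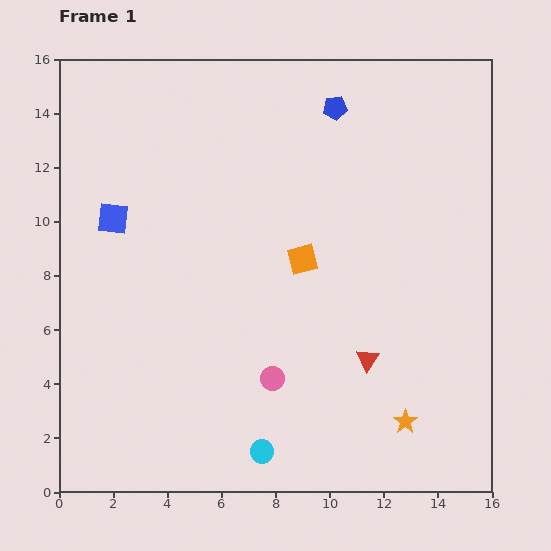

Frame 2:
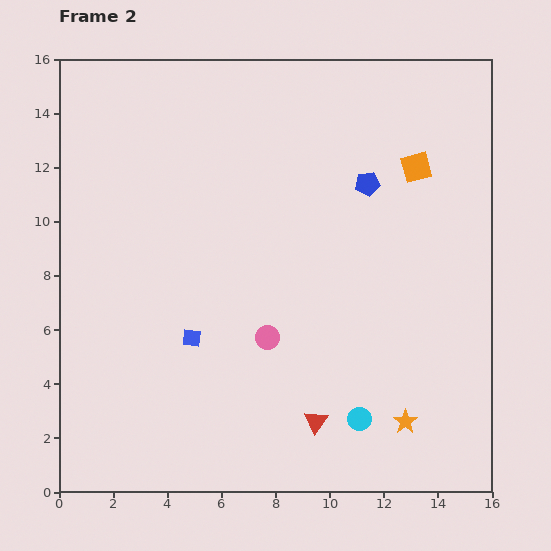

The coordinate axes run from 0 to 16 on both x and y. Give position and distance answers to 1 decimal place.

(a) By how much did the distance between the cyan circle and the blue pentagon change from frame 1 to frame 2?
-4.3

Distance in frame 1: 13.0. Distance in frame 2: 8.7.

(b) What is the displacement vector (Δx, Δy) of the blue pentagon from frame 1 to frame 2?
(1.2, -2.8)

The blue pentagon was at (10.2, 14.2) in frame 1 and (11.4, 11.4) in frame 2.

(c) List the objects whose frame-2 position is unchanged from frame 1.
the orange star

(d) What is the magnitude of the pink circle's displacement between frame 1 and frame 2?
1.5

The pink circle moved from (7.9, 4.2) to (7.7, 5.7), a distance of √(0.2² + 1.5²) ≈ 1.5.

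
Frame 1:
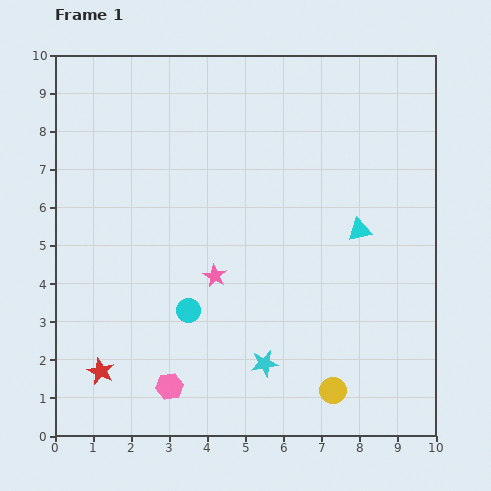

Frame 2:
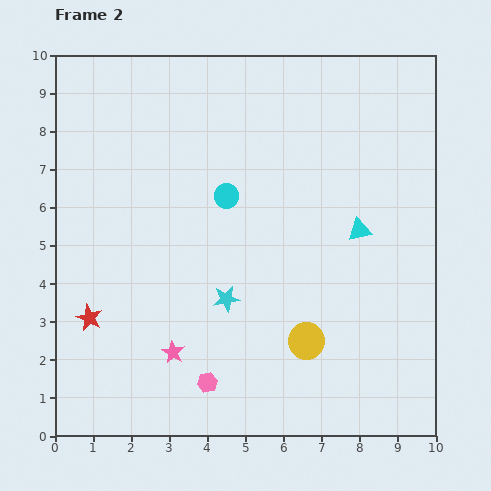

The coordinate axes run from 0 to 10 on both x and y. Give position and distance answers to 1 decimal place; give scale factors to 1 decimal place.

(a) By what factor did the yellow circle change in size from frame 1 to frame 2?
1.4×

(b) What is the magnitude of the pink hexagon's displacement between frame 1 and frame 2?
1.0

The pink hexagon moved from (3.0, 1.3) to (4.0, 1.4), a distance of √(1.0² + 0.1²) ≈ 1.0.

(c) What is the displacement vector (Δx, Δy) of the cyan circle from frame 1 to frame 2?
(1.0, 3.0)

The cyan circle was at (3.5, 3.3) in frame 1 and (4.5, 6.3) in frame 2.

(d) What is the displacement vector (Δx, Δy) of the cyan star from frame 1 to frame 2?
(-1.0, 1.7)

The cyan star was at (5.5, 1.9) in frame 1 and (4.5, 3.6) in frame 2.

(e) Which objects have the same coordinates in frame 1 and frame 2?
the cyan triangle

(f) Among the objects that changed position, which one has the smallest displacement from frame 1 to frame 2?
the pink hexagon

(moved 1.0)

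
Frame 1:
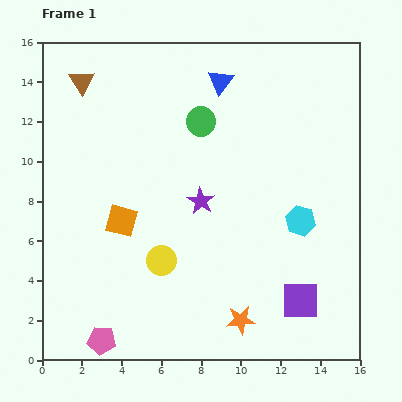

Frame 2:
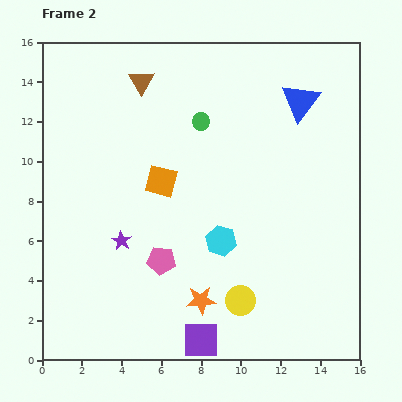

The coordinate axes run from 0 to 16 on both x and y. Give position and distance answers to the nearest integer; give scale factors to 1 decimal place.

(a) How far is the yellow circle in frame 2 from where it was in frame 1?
4

The yellow circle moved from (6, 5) to (10, 3), a distance of √(4² + 2²) ≈ 4.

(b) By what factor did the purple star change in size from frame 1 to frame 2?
0.7×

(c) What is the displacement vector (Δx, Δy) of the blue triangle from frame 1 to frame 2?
(4, -1)

The blue triangle was at (9, 14) in frame 1 and (13, 13) in frame 2.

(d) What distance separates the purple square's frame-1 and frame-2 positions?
5

The purple square moved from (13, 3) to (8, 1), a distance of √(5² + 2²) ≈ 5.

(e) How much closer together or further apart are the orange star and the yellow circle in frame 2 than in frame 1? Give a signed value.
-3

Distance in frame 1: 5. Distance in frame 2: 2.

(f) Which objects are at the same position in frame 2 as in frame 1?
the green circle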